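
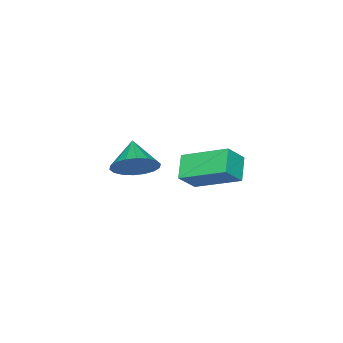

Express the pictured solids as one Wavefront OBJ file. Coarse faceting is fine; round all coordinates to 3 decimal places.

v -0.88 2.556 2.728
v -1.285 4.36 3.588
v -0.073 3.03 2.113
v -0.478 4.835 2.973
v -0.162 2.345 3.507
v -0.567 4.15 4.367
v 0.645 2.82 2.892
v 0.24 4.624 3.752
v -1.137 -0.576 1.153
v -0.772 -0.19 1.989
v -1.983 -1.364 1.887
v -1.107 0.081 1.894
v -1.447 0.221 1.652
v -1.726 0.204 1.311
v -1.888 0.032 0.939
v -1.902 -0.26 0.61
v -1.763 -0.615 0.388
v -1.501 -0.961 0.318
v -1.167 -1.232 0.413
v -0.826 -1.372 0.655
v -0.547 -1.355 0.995
v -0.385 -1.183 1.367
v -0.372 -0.891 1.697
v -0.51 -0.537 1.919
f 2 4 1
f 5 2 1
f 1 4 3
f 3 5 1
f 2 8 4
f 6 2 5
f 6 8 2
f 4 8 3
f 7 5 3
f 3 8 7
f 7 6 5
f 8 6 7
f 10 9 12
f 10 12 11
f 12 9 13
f 12 13 11
f 13 9 14
f 13 14 11
f 14 9 15
f 14 15 11
f 15 9 16
f 15 16 11
f 16 9 17
f 16 17 11
f 17 9 18
f 17 18 11
f 18 9 19
f 18 19 11
f 19 9 20
f 19 20 11
f 20 9 21
f 20 21 11
f 21 9 22
f 21 22 11
f 22 9 23
f 22 23 11
f 23 9 24
f 23 24 11
f 24 9 10
f 24 10 11



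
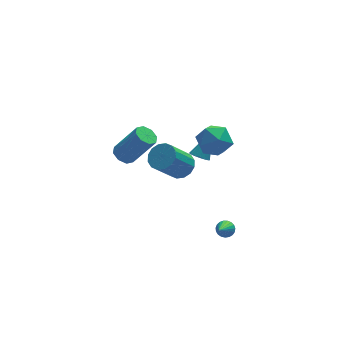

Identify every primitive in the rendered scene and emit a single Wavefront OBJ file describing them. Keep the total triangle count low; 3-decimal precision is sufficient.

v 0.904 0.886 0.811
v 1.819 0.609 1.32
v 0.041 -0.369 1.68
v 0.956 -0.646 2.189
v 0.48 0.302 2.408
v 1.013 1.077 1.872
v 0.847 -0.837 1.128
v 1.38 -0.062 0.592
v 1.784 -0.456 1.516
v 1.557 0.248 2.307
v 0.303 -0.008 0.693
v 0.076 0.696 1.484
v -3.754 0.606 1.001
v -3.349 1.123 0.869
v -2.241 0.692 2.588
v -2.646 0.174 2.719
v -3.75 1.256 1.161
v -2.642 0.825 2.88
v -4.153 1.008 1.358
v -3.045 0.577 3.077
v -4.322 0.524 1.346
v -3.214 0.093 3.065
v -4.159 0.088 1.132
v -3.051 -0.343 2.851
v -3.758 -0.045 0.84
v -2.65 -0.476 2.559
v -3.355 0.203 0.643
v -2.247 -0.228 2.362
v -3.186 0.687 0.655
v -2.078 0.256 2.374
v 0.637 -3.074 -2.91
v 1.085 -3.093 -2.667
v -0.077 -4.266 -1.69
v 0.987 -2.933 -2.568
v 0.829 -2.797 -2.528
v 0.638 -2.709 -2.554
v 0.447 -2.685 -2.642
v 0.288 -2.727 -2.776
v 0.19 -2.83 -2.934
v 0.169 -2.974 -3.087
v 0.229 -3.136 -3.21
v 0.36 -3.288 -3.281
v 0.539 -3.402 -3.288
v 0.734 -3.459 -3.23
v 0.913 -3.45 -3.116
v 1.044 -3.376 -2.967
v 1.105 -3.249 -2.808
v 1.133 3.614 -2.998
v 1.562 3.805 -3.388
v 2.067 4.366 -1.602
v 1.372 4.026 -3.379
v 1.127 4.153 -3.284
v 0.883 4.157 -3.123
v 0.697 4.036 -2.933
v 0.61 3.819 -2.758
v 0.644 3.554 -2.638
v 0.789 3.304 -2.601
v 1.013 3.125 -2.654
v 1.265 3.057 -2.786
v 1.486 3.118 -2.967
v 1.626 3.292 -3.155
v 1.654 3.54 -3.306
v -0.385 1.888 -1.858
v -0.009 2.478 -1.358
v -1.179 1.921 0.178
v -1.555 1.332 -0.322
v -0.354 2.689 -1.544
v -1.524 2.132 -0.008
v -0.707 2.685 -1.815
v -1.878 2.128 -0.279
v -0.974 2.467 -2.097
v -2.145 1.91 -0.561
v -1.083 2.095 -2.315
v -2.254 1.538 -0.779
v -1.005 1.667 -2.411
v -2.176 1.11 -0.875
v -0.761 1.299 -2.358
v -1.931 0.742 -0.822
v -0.416 1.088 -2.172
v -1.586 0.531 -0.636
v -0.062 1.092 -1.901
v -1.233 0.535 -0.365
v 0.205 1.31 -1.619
v -0.966 0.753 -0.083
v 0.314 1.682 -1.401
v -0.857 1.125 0.135
v 0.236 2.11 -1.305
v -0.935 1.553 0.231
f 1 12 6
f 1 6 2
f 1 2 8
f 1 8 11
f 1 11 12
f 2 6 10
f 6 12 5
f 12 11 3
f 11 8 7
f 8 2 9
f 4 10 5
f 4 5 3
f 4 3 7
f 4 7 9
f 4 9 10
f 5 10 6
f 3 5 12
f 7 3 11
f 9 7 8
f 10 9 2
f 14 13 17
f 14 17 15
f 15 17 18
f 15 18 16
f 17 13 19
f 17 19 18
f 18 19 20
f 18 20 16
f 19 13 21
f 19 21 20
f 20 21 22
f 20 22 16
f 21 13 23
f 21 23 22
f 22 23 24
f 22 24 16
f 23 13 25
f 23 25 24
f 24 25 26
f 24 26 16
f 25 13 27
f 25 27 26
f 26 27 28
f 26 28 16
f 27 13 29
f 27 29 28
f 28 29 30
f 28 30 16
f 29 13 14
f 29 14 30
f 30 14 15
f 30 15 16
f 32 31 34
f 32 34 33
f 34 31 35
f 34 35 33
f 35 31 36
f 35 36 33
f 36 31 37
f 36 37 33
f 37 31 38
f 37 38 33
f 38 31 39
f 38 39 33
f 39 31 40
f 39 40 33
f 40 31 41
f 40 41 33
f 41 31 42
f 41 42 33
f 42 31 43
f 42 43 33
f 43 31 44
f 43 44 33
f 44 31 45
f 44 45 33
f 45 31 46
f 45 46 33
f 46 31 47
f 46 47 33
f 47 31 32
f 47 32 33
f 49 48 51
f 49 51 50
f 51 48 52
f 51 52 50
f 52 48 53
f 52 53 50
f 53 48 54
f 53 54 50
f 54 48 55
f 54 55 50
f 55 48 56
f 55 56 50
f 56 48 57
f 56 57 50
f 57 48 58
f 57 58 50
f 58 48 59
f 58 59 50
f 59 48 60
f 59 60 50
f 60 48 61
f 60 61 50
f 61 48 62
f 61 62 50
f 62 48 49
f 62 49 50
f 64 63 67
f 64 67 65
f 65 67 68
f 65 68 66
f 67 63 69
f 67 69 68
f 68 69 70
f 68 70 66
f 69 63 71
f 69 71 70
f 70 71 72
f 70 72 66
f 71 63 73
f 71 73 72
f 72 73 74
f 72 74 66
f 73 63 75
f 73 75 74
f 74 75 76
f 74 76 66
f 75 63 77
f 75 77 76
f 76 77 78
f 76 78 66
f 77 63 79
f 77 79 78
f 78 79 80
f 78 80 66
f 79 63 81
f 79 81 80
f 80 81 82
f 80 82 66
f 81 63 83
f 81 83 82
f 82 83 84
f 82 84 66
f 83 63 85
f 83 85 84
f 84 85 86
f 84 86 66
f 85 63 87
f 85 87 86
f 86 87 88
f 86 88 66
f 87 63 64
f 87 64 88
f 88 64 65
f 88 65 66



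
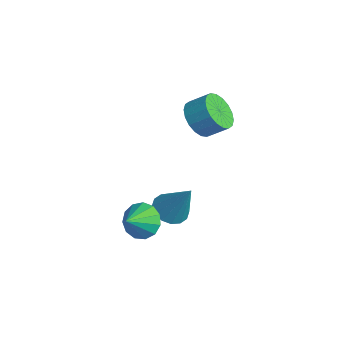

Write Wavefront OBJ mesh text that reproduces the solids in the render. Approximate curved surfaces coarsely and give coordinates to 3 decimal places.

v 2.111 0.671 -3.248
v 2.854 0.361 -3.579
v 3.129 1.169 -1.432
v 2.848 0.796 -3.694
v 2.644 1.198 -3.691
v 2.298 1.459 -3.568
v 1.902 1.508 -3.36
v 1.562 1.334 -3.122
v 1.369 0.982 -2.917
v 1.375 0.547 -2.802
v 1.579 0.145 -2.806
v 1.925 -0.116 -2.928
v 2.321 -0.166 -3.136
v 2.661 0.009 -3.374
v 3.388 -1.212 -2.404
v 3.812 -0.568 -1.884
v 3.912 -2.128 -1.696
v 3.348 -0.659 -1.658
v 2.897 -0.925 -1.668
v 2.602 -1.282 -1.912
v 2.556 -1.618 -2.313
v 2.775 -1.824 -2.742
v 3.188 -1.837 -3.063
v 3.665 -1.651 -3.176
v 4.054 -1.326 -3.043
v 4.231 -0.965 -2.707
v 4.141 -0.682 -2.275
v 1.68 2.13 1.871
v 2.397 2.215 1.208
v 2.937 2.955 1.886
v 2.22 2.87 2.549
v 2.117 2.528 1.089
v 2.657 3.268 1.768
v 1.751 2.763 1.125
v 2.291 3.502 1.804
v 1.371 2.872 1.309
v 1.911 3.611 1.988
v 1.052 2.834 1.604
v 1.592 3.573 2.283
v 0.857 2.657 1.952
v 1.398 3.396 2.631
v 0.826 2.375 2.284
v 1.366 3.115 2.963
v 0.963 2.045 2.534
v 1.503 2.785 3.212
v 1.243 1.732 2.652
v 1.783 2.472 3.331
v 1.609 1.498 2.616
v 2.149 2.237 3.295
v 1.989 1.389 2.432
v 2.529 2.128 3.111
v 2.308 1.427 2.137
v 2.848 2.166 2.816
v 2.502 1.604 1.789
v 3.043 2.343 2.468
v 2.534 1.885 1.457
v 3.074 2.625 2.136
f 2 1 4
f 2 4 3
f 4 1 5
f 4 5 3
f 5 1 6
f 5 6 3
f 6 1 7
f 6 7 3
f 7 1 8
f 7 8 3
f 8 1 9
f 8 9 3
f 9 1 10
f 9 10 3
f 10 1 11
f 10 11 3
f 11 1 12
f 11 12 3
f 12 1 13
f 12 13 3
f 13 1 14
f 13 14 3
f 14 1 2
f 14 2 3
f 16 15 18
f 16 18 17
f 18 15 19
f 18 19 17
f 19 15 20
f 19 20 17
f 20 15 21
f 20 21 17
f 21 15 22
f 21 22 17
f 22 15 23
f 22 23 17
f 23 15 24
f 23 24 17
f 24 15 25
f 24 25 17
f 25 15 26
f 25 26 17
f 26 15 27
f 26 27 17
f 27 15 16
f 27 16 17
f 29 28 32
f 29 32 30
f 30 32 33
f 30 33 31
f 32 28 34
f 32 34 33
f 33 34 35
f 33 35 31
f 34 28 36
f 34 36 35
f 35 36 37
f 35 37 31
f 36 28 38
f 36 38 37
f 37 38 39
f 37 39 31
f 38 28 40
f 38 40 39
f 39 40 41
f 39 41 31
f 40 28 42
f 40 42 41
f 41 42 43
f 41 43 31
f 42 28 44
f 42 44 43
f 43 44 45
f 43 45 31
f 44 28 46
f 44 46 45
f 45 46 47
f 45 47 31
f 46 28 48
f 46 48 47
f 47 48 49
f 47 49 31
f 48 28 50
f 48 50 49
f 49 50 51
f 49 51 31
f 50 28 52
f 50 52 51
f 51 52 53
f 51 53 31
f 52 28 54
f 52 54 53
f 53 54 55
f 53 55 31
f 54 28 56
f 54 56 55
f 55 56 57
f 55 57 31
f 56 28 29
f 56 29 57
f 57 29 30
f 57 30 31



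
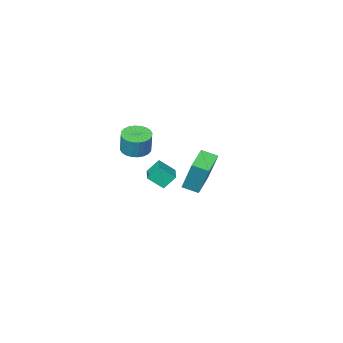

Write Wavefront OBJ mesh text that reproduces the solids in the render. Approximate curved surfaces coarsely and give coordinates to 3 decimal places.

v 2.006 -3.197 2.259
v 2.592 -2.675 2.057
v 2.74 -2.361 3.299
v 2.154 -2.883 3.501
v 2.336 -2.49 2.041
v 2.484 -2.176 3.283
v 2.03 -2.413 2.057
v 2.178 -2.098 3.3
v 1.72 -2.455 2.105
v 1.868 -2.141 3.347
v 1.454 -2.61 2.176
v 1.602 -2.296 3.418
v 1.272 -2.855 2.259
v 1.42 -2.54 3.502
v 1.202 -3.151 2.343
v 1.35 -2.837 3.585
v 1.254 -3.455 2.414
v 1.402 -3.14 3.656
v 1.42 -3.719 2.461
v 1.568 -3.405 3.703
v 1.676 -3.904 2.477
v 1.824 -3.59 3.719
v 1.982 -3.982 2.46
v 2.13 -3.667 3.703
v 2.292 -3.939 2.413
v 2.44 -3.625 3.655
v 2.558 -3.784 2.342
v 2.706 -3.47 3.584
v 2.74 -3.54 2.258
v 2.888 -3.225 3.501
v 2.81 -3.243 2.175
v 2.958 -2.929 3.417
v 2.758 -2.94 2.104
v 2.906 -2.625 3.346
v 0.85 -2.406 -0.132
v 0.278 -2.128 0.613
v 1.522 -1.385 0.003
v 0.95 -1.106 0.748
v 1.51 -2.934 0.572
v 0.938 -2.655 1.317
v 2.182 -1.912 0.707
v 1.61 -1.634 1.452
v 2.297 2.109 3.011
v 2.289 2.918 4.862
v 1.752 2.753 2.727
v 1.744 3.562 4.578
v 3.436 2.918 2.662
v 3.428 3.727 4.513
v 2.891 3.562 2.378
v 2.883 4.371 4.229
f 2 1 5
f 2 5 3
f 3 5 6
f 3 6 4
f 5 1 7
f 5 7 6
f 6 7 8
f 6 8 4
f 7 1 9
f 7 9 8
f 8 9 10
f 8 10 4
f 9 1 11
f 9 11 10
f 10 11 12
f 10 12 4
f 11 1 13
f 11 13 12
f 12 13 14
f 12 14 4
f 13 1 15
f 13 15 14
f 14 15 16
f 14 16 4
f 15 1 17
f 15 17 16
f 16 17 18
f 16 18 4
f 17 1 19
f 17 19 18
f 18 19 20
f 18 20 4
f 19 1 21
f 19 21 20
f 20 21 22
f 20 22 4
f 21 1 23
f 21 23 22
f 22 23 24
f 22 24 4
f 23 1 25
f 23 25 24
f 24 25 26
f 24 26 4
f 25 1 27
f 25 27 26
f 26 27 28
f 26 28 4
f 27 1 29
f 27 29 28
f 28 29 30
f 28 30 4
f 29 1 31
f 29 31 30
f 30 31 32
f 30 32 4
f 31 1 33
f 31 33 32
f 32 33 34
f 32 34 4
f 33 1 2
f 33 2 34
f 34 2 3
f 34 3 4
f 36 38 35
f 39 36 35
f 35 38 37
f 37 39 35
f 36 42 38
f 40 36 39
f 40 42 36
f 38 42 37
f 41 39 37
f 37 42 41
f 41 40 39
f 42 40 41
f 44 46 43
f 47 44 43
f 43 46 45
f 45 47 43
f 44 50 46
f 48 44 47
f 48 50 44
f 46 50 45
f 49 47 45
f 45 50 49
f 49 48 47
f 50 48 49



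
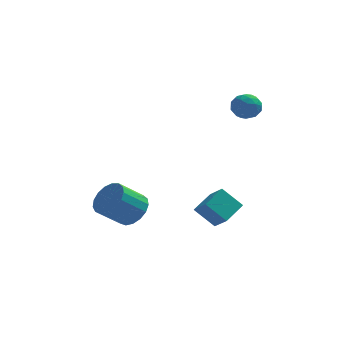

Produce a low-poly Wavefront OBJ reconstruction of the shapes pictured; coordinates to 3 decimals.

v -0.799 -0.821 -4.465
v -0.404 -0.369 -3.768
v -1.386 -1.007 -2.798
v -1.781 -1.459 -3.495
v -0.72 -0.094 -3.906
v -1.701 -0.732 -2.937
v -1.053 0.014 -4.173
v -2.035 -0.624 -3.203
v -1.328 -0.07 -4.506
v -2.31 -0.708 -3.537
v -1.482 -0.325 -4.83
v -2.464 -0.963 -3.861
v -1.48 -0.694 -5.07
v -2.462 -1.332 -4.101
v -1.322 -1.092 -5.172
v -2.303 -1.73 -4.202
v -1.043 -1.428 -5.111
v -2.025 -2.066 -4.142
v -0.709 -1.625 -4.903
v -1.691 -2.263 -3.933
v -0.396 -1.638 -4.594
v -1.378 -2.276 -3.624
v -0.175 -1.463 -4.255
v -1.156 -2.101 -3.286
v -0.097 -1.142 -3.965
v -1.078 -1.78 -2.995
v -0.18 -0.747 -3.789
v -1.161 -1.385 -2.819
v 3.612 2.878 0.986
v 4.32 2.822 0.756
v 3.38 1.778 0.544
v 4.088 1.722 0.314
v 3.931 1.715 1.044
v 4.074 2.395 1.317
v 3.626 2.205 -0.017
v 3.769 2.885 0.256
v 4.329 2.406 0.136
v 4.517 2.102 0.792
v 3.183 2.498 0.508
v 3.371 2.194 1.164
v 3.986 2.947 0.91
v 3.714 1.653 0.39
v 3.621 1.649 0.819
v 4.038 1.616 0.684
v 3.842 2.695 1.24
v 4.258 2.662 1.104
v 4.029 2.012 1.273
v 3.442 1.938 0.196
v 3.858 1.905 0.06
v 3.662 2.984 0.616
v 4.079 2.951 0.481
v 3.671 2.588 0.027
v 4.407 2.669 0.41
v 4.271 2.022 0.15
v 4 2.307 -0.044
v 4.084 2.706 0.117
v 4.518 2.49 0.796
v 4.382 1.844 0.536
v 4.29 1.84 0.965
v 4.374 2.239 1.125
v 4.523 2.246 0.431
v 3.318 2.756 0.764
v 3.182 2.11 0.504
v 3.326 2.361 0.175
v 3.41 2.76 0.335
v 3.429 2.578 1.15
v 3.293 1.931 0.89
v 3.616 1.894 1.183
v 3.7 2.293 1.344
v 3.177 2.354 0.869
v 2.88 -3.509 -3.992
v 2.006 -3.381 -3.135
v 3.489 -2.54 -3.515
v 2.616 -2.412 -2.659
v 3.404 -4.148 -3.361
v 2.531 -4.02 -2.505
v 4.014 -3.179 -2.885
v 3.14 -3.051 -2.028
f 2 1 5
f 2 5 3
f 3 5 6
f 3 6 4
f 5 1 7
f 5 7 6
f 6 7 8
f 6 8 4
f 7 1 9
f 7 9 8
f 8 9 10
f 8 10 4
f 9 1 11
f 9 11 10
f 10 11 12
f 10 12 4
f 11 1 13
f 11 13 12
f 12 13 14
f 12 14 4
f 13 1 15
f 13 15 14
f 14 15 16
f 14 16 4
f 15 1 17
f 15 17 16
f 16 17 18
f 16 18 4
f 17 1 19
f 17 19 18
f 18 19 20
f 18 20 4
f 19 1 21
f 19 21 20
f 20 21 22
f 20 22 4
f 21 1 23
f 21 23 22
f 22 23 24
f 22 24 4
f 23 1 25
f 23 25 24
f 24 25 26
f 24 26 4
f 25 1 27
f 25 27 26
f 26 27 28
f 26 28 4
f 27 1 2
f 27 2 28
f 28 2 3
f 28 3 4
f 29 66 45
f 66 40 69
f 45 69 34
f 66 69 45
f 29 45 41
f 45 34 46
f 41 46 30
f 45 46 41
f 29 41 50
f 41 30 51
f 50 51 36
f 41 51 50
f 29 50 62
f 50 36 65
f 62 65 39
f 50 65 62
f 29 62 66
f 62 39 70
f 66 70 40
f 62 70 66
f 30 46 57
f 46 34 60
f 57 60 38
f 46 60 57
f 34 69 47
f 69 40 68
f 47 68 33
f 69 68 47
f 40 70 67
f 70 39 63
f 67 63 31
f 70 63 67
f 39 65 64
f 65 36 52
f 64 52 35
f 65 52 64
f 36 51 56
f 51 30 53
f 56 53 37
f 51 53 56
f 32 58 44
f 58 38 59
f 44 59 33
f 58 59 44
f 32 44 42
f 44 33 43
f 42 43 31
f 44 43 42
f 32 42 49
f 42 31 48
f 49 48 35
f 42 48 49
f 32 49 54
f 49 35 55
f 54 55 37
f 49 55 54
f 32 54 58
f 54 37 61
f 58 61 38
f 54 61 58
f 33 59 47
f 59 38 60
f 47 60 34
f 59 60 47
f 31 43 67
f 43 33 68
f 67 68 40
f 43 68 67
f 35 48 64
f 48 31 63
f 64 63 39
f 48 63 64
f 37 55 56
f 55 35 52
f 56 52 36
f 55 52 56
f 38 61 57
f 61 37 53
f 57 53 30
f 61 53 57
f 72 74 71
f 75 72 71
f 71 74 73
f 73 75 71
f 72 78 74
f 76 72 75
f 76 78 72
f 74 78 73
f 77 75 73
f 73 78 77
f 77 76 75
f 78 76 77



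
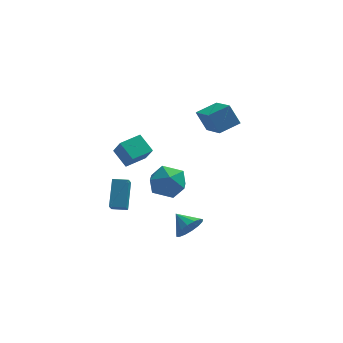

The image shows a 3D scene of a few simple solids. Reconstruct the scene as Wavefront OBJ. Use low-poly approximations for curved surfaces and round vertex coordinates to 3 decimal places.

v -2.807 1.325 1.28
v -2.451 0.617 2.373
v -1.673 2.084 1.401
v -1.316 1.376 2.494
v -2.164 0.484 0.526
v -1.807 -0.224 1.619
v -1.029 1.243 0.647
v -0.673 0.535 1.74
v -3.031 -0.789 -2.032
v -3.178 -1.633 -1.192
v -2.798 0.492 -0.704
v -2.945 -0.352 0.136
v -2.135 -0.948 -2.036
v -2.282 -1.792 -1.196
v -1.902 0.333 -0.708
v -2.049 -0.511 0.132
v 1.064 -3.335 -1.892
v 1.614 -3.369 -1.168
v 0.376 -2.485 -1.328
v 1.799 -3.036 -1.445
v 1.786 -2.783 -1.842
v 1.58 -2.678 -2.252
v 1.236 -2.748 -2.566
v 0.846 -2.976 -2.699
v 0.514 -3.3 -2.616
v 0.33 -3.633 -2.339
v 0.342 -3.887 -1.942
v 0.548 -3.992 -1.531
v 0.892 -3.921 -1.218
v 1.283 -3.693 -1.085
v -0.915 -2.298 1.734
v -0.16 -2.335 0.845
v -0.02 -3.745 2.555
v 0.735 -3.782 1.666
v 0.75 -2.881 2.407
v 0.197 -1.987 1.9
v -0.377 -4.093 1.5
v -0.93 -3.199 0.993
v 0.172 -3.445 0.7
v 0.87 -2.695 1.261
v -1.05 -3.385 2.139
v -0.352 -2.635 2.7
v 2.563 2.742 2.984
v 3.789 3.318 3.375
v 2.004 4.549 2.073
v 3.23 5.126 2.464
v 3.15 2.314 1.776
v 4.376 2.891 2.167
v 2.591 4.122 0.865
v 3.817 4.698 1.256
f 2 4 1
f 5 2 1
f 1 4 3
f 3 5 1
f 2 8 4
f 6 2 5
f 6 8 2
f 4 8 3
f 7 5 3
f 3 8 7
f 7 6 5
f 8 6 7
f 10 12 9
f 13 10 9
f 9 12 11
f 11 13 9
f 10 16 12
f 14 10 13
f 14 16 10
f 12 16 11
f 15 13 11
f 11 16 15
f 15 14 13
f 16 14 15
f 18 17 20
f 18 20 19
f 20 17 21
f 20 21 19
f 21 17 22
f 21 22 19
f 22 17 23
f 22 23 19
f 23 17 24
f 23 24 19
f 24 17 25
f 24 25 19
f 25 17 26
f 25 26 19
f 26 17 27
f 26 27 19
f 27 17 28
f 27 28 19
f 28 17 29
f 28 29 19
f 29 17 30
f 29 30 19
f 30 17 18
f 30 18 19
f 31 42 36
f 31 36 32
f 31 32 38
f 31 38 41
f 31 41 42
f 32 36 40
f 36 42 35
f 42 41 33
f 41 38 37
f 38 32 39
f 34 40 35
f 34 35 33
f 34 33 37
f 34 37 39
f 34 39 40
f 35 40 36
f 33 35 42
f 37 33 41
f 39 37 38
f 40 39 32
f 44 46 43
f 47 44 43
f 43 46 45
f 45 47 43
f 44 50 46
f 48 44 47
f 48 50 44
f 46 50 45
f 49 47 45
f 45 50 49
f 49 48 47
f 50 48 49



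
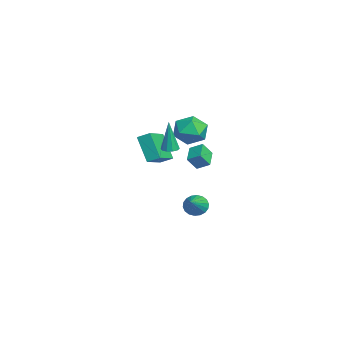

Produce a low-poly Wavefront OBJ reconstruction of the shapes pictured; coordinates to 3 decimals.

v 3.123 -0.761 2.896
v 3.656 -0.671 2.911
v 3.077 -0.839 5.004
v 3.501 -0.375 2.919
v 3.202 -0.227 2.918
v 2.873 -0.282 2.908
v 2.64 -0.521 2.894
v 2.591 -0.85 2.881
v 2.746 -1.146 2.873
v 3.045 -1.295 2.874
v 3.374 -1.239 2.884
v 3.607 -1.001 2.898
v -1.882 1.223 -4.246
v -1.456 1.102 -4.925
v -0.278 0.737 -3.154
v -1.398 1.451 -4.855
v -1.435 1.754 -4.664
v -1.561 1.953 -4.391
v -1.751 2.007 -4.089
v -1.966 1.906 -3.818
v -2.164 1.669 -3.632
v -2.307 1.345 -3.568
v -2.365 0.996 -3.637
v -2.328 0.692 -3.828
v -2.202 0.494 -4.101
v -2.013 0.44 -4.403
v -1.797 0.541 -4.674
v -1.599 0.777 -4.86
v -2.688 1.127 3.01
v -1.9 1.921 2.579
v -2.16 -0.141 1.641
v -1.372 0.653 1.21
v -1.185 0.143 2.279
v -1.512 0.927 3.125
v -2.548 0.853 1.095
v -2.875 1.637 1.941
v -1.814 1.752 1.395
v -0.971 1.313 2.127
v -3.089 0.467 2.093
v -2.246 0.028 2.825
v -3.455 -1.423 0.914
v -1.947 -2.333 1.677
v -3.21 -0.665 1.333
v -1.701 -1.575 2.096
v -2.339 -0.905 -0.676
v -0.83 -1.815 0.087
v -2.093 -0.147 -0.257
v -0.585 -1.057 0.506
v 2.1 1.015 1.695
v 2.277 0.433 2.526
v 2.425 1.742 2.135
v 2.602 1.16 2.966
v 3.238 0.76 1.274
v 3.415 0.178 2.105
v 3.563 1.487 1.714
v 3.74 0.905 2.545
f 2 1 4
f 2 4 3
f 4 1 5
f 4 5 3
f 5 1 6
f 5 6 3
f 6 1 7
f 6 7 3
f 7 1 8
f 7 8 3
f 8 1 9
f 8 9 3
f 9 1 10
f 9 10 3
f 10 1 11
f 10 11 3
f 11 1 12
f 11 12 3
f 12 1 2
f 12 2 3
f 14 13 16
f 14 16 15
f 16 13 17
f 16 17 15
f 17 13 18
f 17 18 15
f 18 13 19
f 18 19 15
f 19 13 20
f 19 20 15
f 20 13 21
f 20 21 15
f 21 13 22
f 21 22 15
f 22 13 23
f 22 23 15
f 23 13 24
f 23 24 15
f 24 13 25
f 24 25 15
f 25 13 26
f 25 26 15
f 26 13 27
f 26 27 15
f 27 13 28
f 27 28 15
f 28 13 14
f 28 14 15
f 29 40 34
f 29 34 30
f 29 30 36
f 29 36 39
f 29 39 40
f 30 34 38
f 34 40 33
f 40 39 31
f 39 36 35
f 36 30 37
f 32 38 33
f 32 33 31
f 32 31 35
f 32 35 37
f 32 37 38
f 33 38 34
f 31 33 40
f 35 31 39
f 37 35 36
f 38 37 30
f 42 44 41
f 45 42 41
f 41 44 43
f 43 45 41
f 42 48 44
f 46 42 45
f 46 48 42
f 44 48 43
f 47 45 43
f 43 48 47
f 47 46 45
f 48 46 47
f 50 52 49
f 53 50 49
f 49 52 51
f 51 53 49
f 50 56 52
f 54 50 53
f 54 56 50
f 52 56 51
f 55 53 51
f 51 56 55
f 55 54 53
f 56 54 55



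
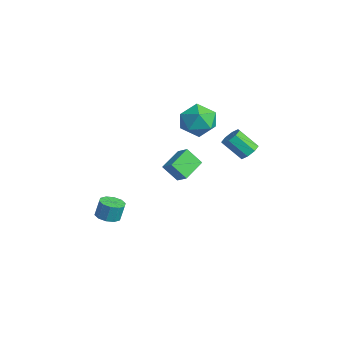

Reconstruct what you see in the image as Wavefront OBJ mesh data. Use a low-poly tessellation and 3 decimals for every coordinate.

v -2.961 -2.333 -4.116
v -2.205 -2.261 -4.151
v -2.183 -1.974 -3.079
v -2.939 -2.047 -3.044
v -2.396 -1.845 -4.258
v -2.374 -1.558 -3.186
v -2.803 -1.616 -4.311
v -2.781 -1.329 -3.239
v -3.27 -1.661 -4.289
v -3.248 -1.374 -3.217
v -3.619 -1.963 -4.202
v -3.597 -1.676 -3.13
v -3.717 -2.406 -4.081
v -3.695 -2.119 -3.009
v -3.526 -2.822 -3.974
v -3.504 -2.535 -2.902
v -3.119 -3.051 -3.921
v -3.097 -2.764 -2.849
v -2.652 -3.006 -3.943
v -2.63 -2.719 -2.871
v -2.303 -2.704 -4.03
v -2.281 -2.417 -2.958
v 1.189 4.25 1.752
v 1.755 3.878 1.815
v 1.097 3.059 2.872
v 0.531 3.43 2.808
v 1.75 4.291 2.133
v 1.093 3.471 3.189
v 1.417 4.679 2.227
v 0.76 3.86 3.283
v 0.95 4.816 2.043
v 0.293 3.997 3.099
v 0.623 4.621 1.688
v -0.035 3.802 2.745
v 0.627 4.209 1.371
v -0.03 3.389 2.427
v 0.96 3.82 1.277
v 0.303 3.001 2.333
v 1.427 3.683 1.461
v 0.77 2.864 2.517
v 0.48 1.253 1.112
v 0.008 0.593 2.05
v 1.185 1.463 1.614
v 0.713 0.803 2.552
v 1.207 0.017 0.608
v 0.735 -0.643 1.546
v 1.912 0.227 1.11
v 1.44 -0.433 2.048
v -1.389 2.937 3.891
v -0.292 2.94 4.348
v -1.068 1.2 3.132
v 0.029 1.203 3.589
v -0.914 1.121 4.307
v -1.113 2.195 4.777
v -0.247 1.945 2.703
v -0.446 3.019 3.173
v 0.413 2.327 3.614
v 0.001 1.818 4.606
v -1.361 2.322 2.874
v -1.773 1.813 3.866
f 2 1 5
f 2 5 3
f 3 5 6
f 3 6 4
f 5 1 7
f 5 7 6
f 6 7 8
f 6 8 4
f 7 1 9
f 7 9 8
f 8 9 10
f 8 10 4
f 9 1 11
f 9 11 10
f 10 11 12
f 10 12 4
f 11 1 13
f 11 13 12
f 12 13 14
f 12 14 4
f 13 1 15
f 13 15 14
f 14 15 16
f 14 16 4
f 15 1 17
f 15 17 16
f 16 17 18
f 16 18 4
f 17 1 19
f 17 19 18
f 18 19 20
f 18 20 4
f 19 1 21
f 19 21 20
f 20 21 22
f 20 22 4
f 21 1 2
f 21 2 22
f 22 2 3
f 22 3 4
f 24 23 27
f 24 27 25
f 25 27 28
f 25 28 26
f 27 23 29
f 27 29 28
f 28 29 30
f 28 30 26
f 29 23 31
f 29 31 30
f 30 31 32
f 30 32 26
f 31 23 33
f 31 33 32
f 32 33 34
f 32 34 26
f 33 23 35
f 33 35 34
f 34 35 36
f 34 36 26
f 35 23 37
f 35 37 36
f 36 37 38
f 36 38 26
f 37 23 39
f 37 39 38
f 38 39 40
f 38 40 26
f 39 23 24
f 39 24 40
f 40 24 25
f 40 25 26
f 42 44 41
f 45 42 41
f 41 44 43
f 43 45 41
f 42 48 44
f 46 42 45
f 46 48 42
f 44 48 43
f 47 45 43
f 43 48 47
f 47 46 45
f 48 46 47
f 49 60 54
f 49 54 50
f 49 50 56
f 49 56 59
f 49 59 60
f 50 54 58
f 54 60 53
f 60 59 51
f 59 56 55
f 56 50 57
f 52 58 53
f 52 53 51
f 52 51 55
f 52 55 57
f 52 57 58
f 53 58 54
f 51 53 60
f 55 51 59
f 57 55 56
f 58 57 50



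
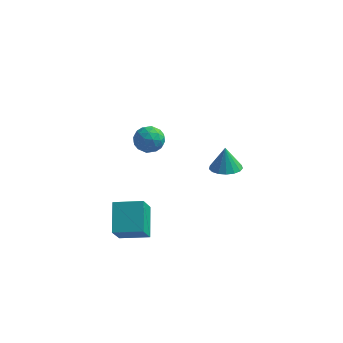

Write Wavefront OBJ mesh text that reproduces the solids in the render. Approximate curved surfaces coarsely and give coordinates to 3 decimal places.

v 0.472 -0.74 1.731
v 1.133 -0.432 1.526
v 1.067 -1.548 2.434
v 1.728 -1.24 2.229
v 1.25 -0.853 2.671
v 0.883 -0.353 2.237
v 1.317 -1.627 1.723
v 0.95 -1.127 1.289
v 1.655 -0.98 1.522
v 1.614 -0.502 2.107
v 0.586 -1.478 1.853
v 0.545 -1 2.438
v 0.751 -0.515 1.567
v 1.449 -1.465 2.393
v 1.169 -1.238 2.653
v 1.557 -1.057 2.532
v 0.604 -0.469 1.985
v 0.992 -0.288 1.864
v 1.061 -0.535 2.537
v 1.208 -1.692 2.096
v 1.596 -1.511 1.975
v 0.643 -0.923 1.428
v 1.031 -0.742 1.307
v 1.139 -1.445 1.423
v 1.446 -0.656 1.444
v 1.795 -1.131 1.857
v 1.554 -1.358 1.56
v 1.338 -1.065 1.305
v 1.421 -0.375 1.788
v 1.771 -0.85 2.201
v 1.49 -0.623 2.461
v 1.274 -0.329 2.205
v 1.728 -0.697 1.785
v 0.429 -1.13 1.759
v 0.779 -1.605 2.172
v 0.926 -1.651 1.755
v 0.71 -1.357 1.499
v 0.405 -0.849 2.103
v 0.754 -1.324 2.516
v 0.862 -0.915 2.655
v 0.646 -0.622 2.4
v 0.472 -1.283 2.175
v 3.326 3.308 -2.634
v 4.083 3.109 -2.534
v 3.214 3.512 -1.386
v 4.095 3.482 -2.594
v 3.93 3.815 -2.664
v 3.627 4.032 -2.726
v 3.255 4.083 -2.768
v 2.899 3.957 -2.779
v 2.64 3.681 -2.756
v 2.539 3.321 -2.706
v 2.618 2.957 -2.64
v 2.859 2.674 -2.572
v 3.206 2.535 -2.518
v 3.582 2.574 -2.491
v 3.898 2.781 -2.497
v -0.202 -2.374 -3.755
v -0.641 -1.107 -2.742
v -0.22 -1.436 -4.937
v -0.659 -0.169 -3.925
v 1.179 -2.071 -3.535
v 0.74 -0.804 -2.523
v 1.161 -1.133 -4.718
v 0.722 0.134 -3.705
f 1 38 17
f 38 12 41
f 17 41 6
f 38 41 17
f 1 17 13
f 17 6 18
f 13 18 2
f 17 18 13
f 1 13 22
f 13 2 23
f 22 23 8
f 13 23 22
f 1 22 34
f 22 8 37
f 34 37 11
f 22 37 34
f 1 34 38
f 34 11 42
f 38 42 12
f 34 42 38
f 2 18 29
f 18 6 32
f 29 32 10
f 18 32 29
f 6 41 19
f 41 12 40
f 19 40 5
f 41 40 19
f 12 42 39
f 42 11 35
f 39 35 3
f 42 35 39
f 11 37 36
f 37 8 24
f 36 24 7
f 37 24 36
f 8 23 28
f 23 2 25
f 28 25 9
f 23 25 28
f 4 30 16
f 30 10 31
f 16 31 5
f 30 31 16
f 4 16 14
f 16 5 15
f 14 15 3
f 16 15 14
f 4 14 21
f 14 3 20
f 21 20 7
f 14 20 21
f 4 21 26
f 21 7 27
f 26 27 9
f 21 27 26
f 4 26 30
f 26 9 33
f 30 33 10
f 26 33 30
f 5 31 19
f 31 10 32
f 19 32 6
f 31 32 19
f 3 15 39
f 15 5 40
f 39 40 12
f 15 40 39
f 7 20 36
f 20 3 35
f 36 35 11
f 20 35 36
f 9 27 28
f 27 7 24
f 28 24 8
f 27 24 28
f 10 33 29
f 33 9 25
f 29 25 2
f 33 25 29
f 44 43 46
f 44 46 45
f 46 43 47
f 46 47 45
f 47 43 48
f 47 48 45
f 48 43 49
f 48 49 45
f 49 43 50
f 49 50 45
f 50 43 51
f 50 51 45
f 51 43 52
f 51 52 45
f 52 43 53
f 52 53 45
f 53 43 54
f 53 54 45
f 54 43 55
f 54 55 45
f 55 43 56
f 55 56 45
f 56 43 57
f 56 57 45
f 57 43 44
f 57 44 45
f 59 61 58
f 62 59 58
f 58 61 60
f 60 62 58
f 59 65 61
f 63 59 62
f 63 65 59
f 61 65 60
f 64 62 60
f 60 65 64
f 64 63 62
f 65 63 64



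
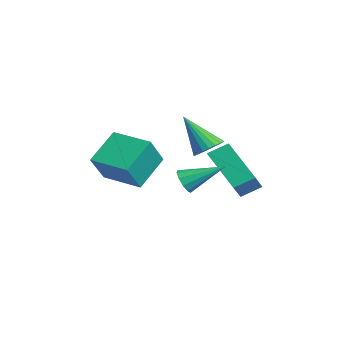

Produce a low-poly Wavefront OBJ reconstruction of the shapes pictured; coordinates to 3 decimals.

v 1.509 1.454 -2.296
v -0.107 0.891 -1.011
v 1.591 2.298 -1.824
v -0.026 1.735 -0.54
v 2.426 0.865 -1.4
v 0.809 0.302 -0.116
v 2.507 1.709 -0.929
v 0.891 1.146 0.356
v -1.408 -2.319 -0.423
v -0.697 -3.021 0.826
v -0.038 -1.208 -0.577
v 0.672 -1.91 0.672
v -0.612 -3.45 -1.512
v 0.098 -4.152 -0.263
v 0.757 -2.339 -1.666
v 1.468 -3.041 -0.417
v 3.196 -1.318 -0.538
v 3.712 -1.334 -0.825
v 3.684 0.138 0.258
v 3.475 -1.144 -1.028
v 3.133 -1.021 -1.044
v 2.814 -1.011 -0.866
v 2.642 -1.119 -0.563
v 2.681 -1.303 -0.251
v 2.917 -1.493 -0.048
v 3.26 -1.616 -0.033
v 3.579 -1.625 -0.21
v 3.751 -1.518 -0.513
v -1.298 1.035 -0.679
v -0.736 0.596 -0.581
v -2.202 0.225 0.859
v -0.661 0.832 -0.413
v -0.696 1.103 -0.29
v -0.835 1.362 -0.235
v -1.054 1.565 -0.257
v -1.315 1.676 -0.352
v -1.574 1.677 -0.503
v -1.784 1.566 -0.685
v -1.911 1.364 -0.866
v -1.931 1.105 -1.015
v -1.843 0.834 -1.105
v -1.66 0.598 -1.122
v -1.414 0.437 -1.063
v -1.148 0.38 -0.937
v -0.909 0.436 -0.766
f 2 4 1
f 5 2 1
f 1 4 3
f 3 5 1
f 2 8 4
f 6 2 5
f 6 8 2
f 4 8 3
f 7 5 3
f 3 8 7
f 7 6 5
f 8 6 7
f 10 12 9
f 13 10 9
f 9 12 11
f 11 13 9
f 10 16 12
f 14 10 13
f 14 16 10
f 12 16 11
f 15 13 11
f 11 16 15
f 15 14 13
f 16 14 15
f 18 17 20
f 18 20 19
f 20 17 21
f 20 21 19
f 21 17 22
f 21 22 19
f 22 17 23
f 22 23 19
f 23 17 24
f 23 24 19
f 24 17 25
f 24 25 19
f 25 17 26
f 25 26 19
f 26 17 27
f 26 27 19
f 27 17 28
f 27 28 19
f 28 17 18
f 28 18 19
f 30 29 32
f 30 32 31
f 32 29 33
f 32 33 31
f 33 29 34
f 33 34 31
f 34 29 35
f 34 35 31
f 35 29 36
f 35 36 31
f 36 29 37
f 36 37 31
f 37 29 38
f 37 38 31
f 38 29 39
f 38 39 31
f 39 29 40
f 39 40 31
f 40 29 41
f 40 41 31
f 41 29 42
f 41 42 31
f 42 29 43
f 42 43 31
f 43 29 44
f 43 44 31
f 44 29 45
f 44 45 31
f 45 29 30
f 45 30 31



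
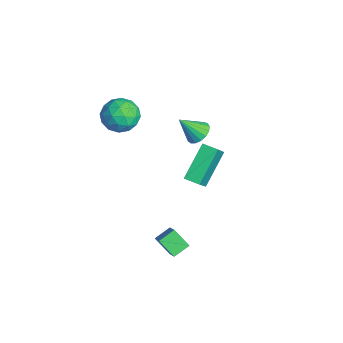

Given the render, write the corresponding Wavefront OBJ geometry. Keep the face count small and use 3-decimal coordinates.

v -2.129 2.052 -2.499
v -1.221 1.479 -1.285
v -3.228 3.276 -1.099
v -2.32 2.703 0.114
v -1.58 2.677 -2.614
v -0.672 2.104 -1.401
v -2.679 3.901 -1.215
v -1.771 3.328 -0.001
v 1.408 -0.639 -2.85
v 2.398 -0.687 -1.994
v 1.134 0.162 -2.489
v 2.124 0.113 -1.632
v 2.056 -0.093 -3.568
v 3.046 -0.142 -2.711
v 1.782 0.707 -3.206
v 2.772 0.659 -2.35
v -3.45 -0.149 2.562
v -2.538 -0.486 2.221
v -4.022 -1.714 2.579
v -3.11 -2.051 2.238
v -3.194 -1.671 3.192
v -2.841 -0.703 3.181
v -3.719 -1.497 1.619
v -3.366 -0.529 1.608
v -2.705 -1.319 1.638
v -2.38 -1.427 2.61
v -4.18 -0.773 2.19
v -3.855 -0.881 3.162
v -2.944 -0.18 2.39
v -3.616 -2.02 2.41
v -3.666 -1.797 2.971
v -3.13 -1.995 2.77
v -3.122 -0.308 2.954
v -2.586 -0.506 2.754
v -2.971 -1.203 3.324
v -3.974 -1.694 2.046
v -3.438 -1.892 1.846
v -3.43 -0.205 2.03
v -2.894 -0.403 1.829
v -3.589 -0.997 1.476
v -2.506 -0.867 1.846
v -2.842 -1.788 1.856
v -3.2 -1.462 1.493
v -2.992 -0.893 1.486
v -2.315 -0.931 2.418
v -2.651 -1.851 2.428
v -2.701 -1.628 2.989
v -2.493 -1.059 2.982
v -2.413 -1.42 2.075
v -3.909 -0.349 2.372
v -4.245 -1.269 2.382
v -4.067 -1.141 1.818
v -3.859 -0.572 1.811
v -3.718 -0.412 2.944
v -4.054 -1.333 2.954
v -3.568 -1.307 3.314
v -3.36 -0.738 3.307
v -4.147 -0.78 2.725
v -0.091 1.856 3.256
v 0.295 2.256 3.648
v -0.249 0.964 4.324
v -0.007 2.368 3.697
v -0.328 2.362 3.645
v -0.595 2.241 3.504
v -0.747 2.031 3.306
v -0.748 1.782 3.097
v -0.6 1.549 2.925
v -0.334 1.387 2.828
v -0.013 1.332 2.83
v 0.29 1.398 2.929
v 0.505 1.568 3.103
v 0.584 1.805 3.313
v 0.508 2.053 3.509
f 2 4 1
f 5 2 1
f 1 4 3
f 3 5 1
f 2 8 4
f 6 2 5
f 6 8 2
f 4 8 3
f 7 5 3
f 3 8 7
f 7 6 5
f 8 6 7
f 10 12 9
f 13 10 9
f 9 12 11
f 11 13 9
f 10 16 12
f 14 10 13
f 14 16 10
f 12 16 11
f 15 13 11
f 11 16 15
f 15 14 13
f 16 14 15
f 17 54 33
f 54 28 57
f 33 57 22
f 54 57 33
f 17 33 29
f 33 22 34
f 29 34 18
f 33 34 29
f 17 29 38
f 29 18 39
f 38 39 24
f 29 39 38
f 17 38 50
f 38 24 53
f 50 53 27
f 38 53 50
f 17 50 54
f 50 27 58
f 54 58 28
f 50 58 54
f 18 34 45
f 34 22 48
f 45 48 26
f 34 48 45
f 22 57 35
f 57 28 56
f 35 56 21
f 57 56 35
f 28 58 55
f 58 27 51
f 55 51 19
f 58 51 55
f 27 53 52
f 53 24 40
f 52 40 23
f 53 40 52
f 24 39 44
f 39 18 41
f 44 41 25
f 39 41 44
f 20 46 32
f 46 26 47
f 32 47 21
f 46 47 32
f 20 32 30
f 32 21 31
f 30 31 19
f 32 31 30
f 20 30 37
f 30 19 36
f 37 36 23
f 30 36 37
f 20 37 42
f 37 23 43
f 42 43 25
f 37 43 42
f 20 42 46
f 42 25 49
f 46 49 26
f 42 49 46
f 21 47 35
f 47 26 48
f 35 48 22
f 47 48 35
f 19 31 55
f 31 21 56
f 55 56 28
f 31 56 55
f 23 36 52
f 36 19 51
f 52 51 27
f 36 51 52
f 25 43 44
f 43 23 40
f 44 40 24
f 43 40 44
f 26 49 45
f 49 25 41
f 45 41 18
f 49 41 45
f 60 59 62
f 60 62 61
f 62 59 63
f 62 63 61
f 63 59 64
f 63 64 61
f 64 59 65
f 64 65 61
f 65 59 66
f 65 66 61
f 66 59 67
f 66 67 61
f 67 59 68
f 67 68 61
f 68 59 69
f 68 69 61
f 69 59 70
f 69 70 61
f 70 59 71
f 70 71 61
f 71 59 72
f 71 72 61
f 72 59 73
f 72 73 61
f 73 59 60
f 73 60 61



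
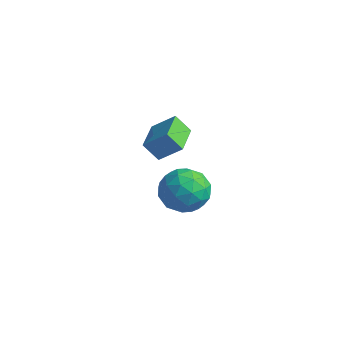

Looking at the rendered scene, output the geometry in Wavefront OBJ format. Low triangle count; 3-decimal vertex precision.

v 0.571 -0.778 2.872
v 0.095 -1.056 3.545
v -0.118 0.383 2.865
v -0.594 0.105 3.538
v 1.294 -0.345 3.562
v 0.818 -0.623 4.235
v 0.605 0.816 3.555
v 0.129 0.538 4.228
v -1.442 1.835 -0.782
v -0.767 2.583 -0.523
v -0.173 0.737 -0.917
v 0.502 1.485 -0.658
v -0.166 1.118 0.051
v -0.951 1.797 0.135
v 0.011 1.523 -1.575
v -0.774 2.202 -1.491
v 0.131 2.391 -1.012
v 0.022 2.141 -0.008
v -0.962 1.179 -1.432
v -1.071 0.929 -0.428
v -1.216 2.306 -0.641
v 0.276 1.014 -0.799
v -0.116 0.799 -0.383
v 0.28 1.239 -0.23
v -1.324 1.843 -0.254
v -0.927 2.283 -0.102
v -0.574 1.422 0.235
v -0.013 1.037 -1.338
v 0.384 1.477 -1.186
v -1.22 2.081 -1.21
v -0.824 2.521 -1.057
v -0.366 1.898 -1.675
v -0.292 2.632 -0.776
v 0.455 1.987 -0.855
v 0.166 2.009 -1.394
v -0.296 2.408 -1.345
v -0.356 2.485 -0.185
v 0.391 1.84 -0.265
v -0.002 1.624 0.152
v -0.464 2.023 0.201
v 0.172 2.372 -0.473
v -1.331 1.48 -1.175
v -0.584 0.835 -1.255
v -0.476 1.297 -1.641
v -0.938 1.696 -1.592
v -1.395 1.333 -0.585
v -0.648 0.688 -0.664
v -0.644 0.912 -0.095
v -1.106 1.311 -0.046
v -1.112 0.948 -0.967
f 2 4 1
f 5 2 1
f 1 4 3
f 3 5 1
f 2 8 4
f 6 2 5
f 6 8 2
f 4 8 3
f 7 5 3
f 3 8 7
f 7 6 5
f 8 6 7
f 9 46 25
f 46 20 49
f 25 49 14
f 46 49 25
f 9 25 21
f 25 14 26
f 21 26 10
f 25 26 21
f 9 21 30
f 21 10 31
f 30 31 16
f 21 31 30
f 9 30 42
f 30 16 45
f 42 45 19
f 30 45 42
f 9 42 46
f 42 19 50
f 46 50 20
f 42 50 46
f 10 26 37
f 26 14 40
f 37 40 18
f 26 40 37
f 14 49 27
f 49 20 48
f 27 48 13
f 49 48 27
f 20 50 47
f 50 19 43
f 47 43 11
f 50 43 47
f 19 45 44
f 45 16 32
f 44 32 15
f 45 32 44
f 16 31 36
f 31 10 33
f 36 33 17
f 31 33 36
f 12 38 24
f 38 18 39
f 24 39 13
f 38 39 24
f 12 24 22
f 24 13 23
f 22 23 11
f 24 23 22
f 12 22 29
f 22 11 28
f 29 28 15
f 22 28 29
f 12 29 34
f 29 15 35
f 34 35 17
f 29 35 34
f 12 34 38
f 34 17 41
f 38 41 18
f 34 41 38
f 13 39 27
f 39 18 40
f 27 40 14
f 39 40 27
f 11 23 47
f 23 13 48
f 47 48 20
f 23 48 47
f 15 28 44
f 28 11 43
f 44 43 19
f 28 43 44
f 17 35 36
f 35 15 32
f 36 32 16
f 35 32 36
f 18 41 37
f 41 17 33
f 37 33 10
f 41 33 37



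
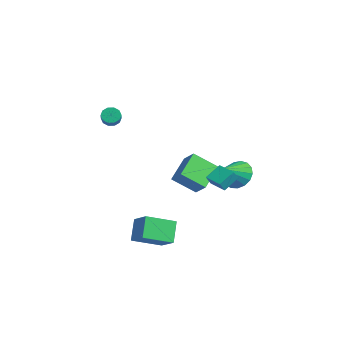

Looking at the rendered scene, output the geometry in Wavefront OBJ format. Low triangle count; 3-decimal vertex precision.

v 1.065 3.171 -1.421
v 1.73 2.822 -2.197
v 1.455 1.909 -0.519
v 2.03 3.124 -1.904
v 2.109 3.437 -1.5
v 1.949 3.689 -1.078
v 1.586 3.822 -0.735
v 1.104 3.807 -0.549
v 0.613 3.646 -0.562
v 0.226 3.376 -0.773
v 0.031 3.059 -1.131
v 0.072 2.768 -1.557
v 0.342 2.569 -1.951
v 0.776 2.509 -2.224
v 1.277 2.6 -2.313
v 3.18 -0.07 -0.068
v 3 0.904 0.626
v 2.934 0.365 -0.743
v 2.754 1.339 -0.049
v 4.266 0.261 -0.251
v 4.086 1.235 0.443
v 4.02 0.696 -0.926
v 3.84 1.67 -0.232
v -4.09 3.972 -3.457
v -4.799 2.636 -2.341
v -3.125 4.125 -2.662
v -3.834 2.789 -1.545
v -3.006 2.531 -4.495
v -3.715 1.195 -3.378
v -2.041 2.684 -3.699
v -2.75 1.348 -2.583
v -3.45 -2.924 2.723
v -3.222 -3.231 2.248
v -2.442 -3.602 2.861
v -2.67 -3.296 3.337
v -3.063 -2.889 2.253
v -2.283 -3.26 2.867
v -3.052 -2.56 2.438
v -2.272 -2.932 3.051
v -3.193 -2.371 2.732
v -2.413 -2.743 3.345
v -3.432 -2.393 3.022
v -2.652 -2.765 3.636
v -3.678 -2.618 3.199
v -2.898 -2.989 3.812
v -3.837 -2.96 3.193
v -3.057 -3.331 3.807
v -3.848 -3.288 3.009
v -3.068 -3.66 3.622
v -3.707 -3.477 2.715
v -2.927 -3.849 3.328
v -3.468 -3.455 2.424
v -2.688 -3.827 3.038
v 3.458 -4.983 -3.934
v 2.667 -4.39 -2.728
v 3.742 -3.194 -4.628
v 2.951 -2.6 -3.421
v 4.749 -4.88 -3.139
v 3.958 -4.286 -1.932
v 5.033 -3.09 -3.832
v 4.242 -2.497 -2.626
f 2 1 4
f 2 4 3
f 4 1 5
f 4 5 3
f 5 1 6
f 5 6 3
f 6 1 7
f 6 7 3
f 7 1 8
f 7 8 3
f 8 1 9
f 8 9 3
f 9 1 10
f 9 10 3
f 10 1 11
f 10 11 3
f 11 1 12
f 11 12 3
f 12 1 13
f 12 13 3
f 13 1 14
f 13 14 3
f 14 1 15
f 14 15 3
f 15 1 2
f 15 2 3
f 17 19 16
f 20 17 16
f 16 19 18
f 18 20 16
f 17 23 19
f 21 17 20
f 21 23 17
f 19 23 18
f 22 20 18
f 18 23 22
f 22 21 20
f 23 21 22
f 25 27 24
f 28 25 24
f 24 27 26
f 26 28 24
f 25 31 27
f 29 25 28
f 29 31 25
f 27 31 26
f 30 28 26
f 26 31 30
f 30 29 28
f 31 29 30
f 33 32 36
f 33 36 34
f 34 36 37
f 34 37 35
f 36 32 38
f 36 38 37
f 37 38 39
f 37 39 35
f 38 32 40
f 38 40 39
f 39 40 41
f 39 41 35
f 40 32 42
f 40 42 41
f 41 42 43
f 41 43 35
f 42 32 44
f 42 44 43
f 43 44 45
f 43 45 35
f 44 32 46
f 44 46 45
f 45 46 47
f 45 47 35
f 46 32 48
f 46 48 47
f 47 48 49
f 47 49 35
f 48 32 50
f 48 50 49
f 49 50 51
f 49 51 35
f 50 32 52
f 50 52 51
f 51 52 53
f 51 53 35
f 52 32 33
f 52 33 53
f 53 33 34
f 53 34 35
f 55 57 54
f 58 55 54
f 54 57 56
f 56 58 54
f 55 61 57
f 59 55 58
f 59 61 55
f 57 61 56
f 60 58 56
f 56 61 60
f 60 59 58
f 61 59 60



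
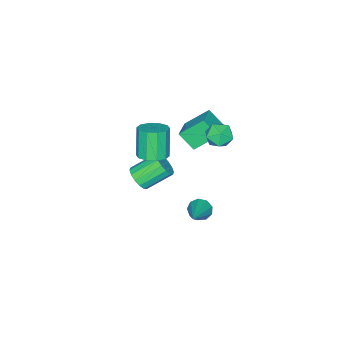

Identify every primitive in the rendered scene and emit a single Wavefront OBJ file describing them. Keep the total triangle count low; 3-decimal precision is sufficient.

v 1.615 3.01 -0.311
v 2.023 2.698 -0.693
v 3.185 3.79 0.731
v 1.937 3.093 -0.858
v 1.7 3.45 -0.768
v 1.423 3.601 -0.464
v 1.236 3.475 -0.089
v 1.226 3.132 0.182
v 1.399 2.731 0.223
v 1.672 2.461 0.013
v 1.919 2.448 -0.349
v -1.261 -2.232 -1.387
v -0.786 -1.594 -1.06
v -1.363 -2.011 0.593
v -1.839 -2.648 0.267
v -1.265 -1.397 -1.178
v -1.843 -1.814 0.476
v -1.743 -1.519 -1.375
v -2.321 -1.936 0.278
v -2.037 -1.913 -1.577
v -2.615 -2.33 0.076
v -2.035 -2.429 -1.707
v -2.612 -2.846 -0.053
v -1.737 -2.869 -1.713
v -2.314 -3.286 -0.06
v -1.257 -3.066 -1.596
v -1.835 -3.483 0.058
v -0.779 -2.944 -1.398
v -1.357 -3.361 0.255
v -0.485 -2.55 -1.196
v -1.063 -2.967 0.457
v -0.488 -2.034 -1.067
v -1.065 -2.451 0.587
v -1.001 3.01 3.346
v -0.551 2.604 3.884
v -1.229 1.896 2.696
v -0.779 1.49 3.234
v -1.493 1.801 3.455
v -1.352 2.489 3.857
v -0.428 2.011 2.723
v -0.287 2.699 3.125
v -0.197 1.987 3.498
v -0.856 1.857 3.951
v -0.924 2.643 2.629
v -1.583 2.513 3.082
v -1.168 -3.134 -3.85
v -0.571 -2.9 -3.406
v -1.655 -1.993 -2.426
v -2.252 -2.226 -2.87
v -0.6 -2.621 -3.696
v -1.684 -1.714 -2.716
v -0.782 -2.48 -4.028
v -1.866 -1.573 -3.048
v -1.067 -2.513 -4.312
v -2.151 -1.606 -3.332
v -1.379 -2.713 -4.472
v -2.463 -1.806 -3.492
v -1.634 -3.026 -4.466
v -2.719 -2.119 -3.486
v -1.765 -3.367 -4.294
v -2.849 -2.46 -3.314
v -1.736 -3.646 -4.004
v -2.82 -2.739 -3.024
v -1.554 -3.787 -3.672
v -2.638 -2.88 -2.692
v -1.269 -3.754 -3.388
v -2.353 -2.847 -2.408
v -0.957 -3.554 -3.228
v -2.041 -2.647 -2.248
v -0.701 -3.241 -3.234
v -1.786 -2.334 -2.254
v -3.877 0.354 0.708
v -3.757 -0.52 1.565
v -2.614 0.948 1.136
v -2.493 0.073 1.993
v -3.067 -0.593 -0.373
v -2.946 -1.468 0.484
v -1.803 0 0.055
v -1.683 -0.874 0.912
f 2 1 4
f 2 4 3
f 4 1 5
f 4 5 3
f 5 1 6
f 5 6 3
f 6 1 7
f 6 7 3
f 7 1 8
f 7 8 3
f 8 1 9
f 8 9 3
f 9 1 10
f 9 10 3
f 10 1 11
f 10 11 3
f 11 1 2
f 11 2 3
f 13 12 16
f 13 16 14
f 14 16 17
f 14 17 15
f 16 12 18
f 16 18 17
f 17 18 19
f 17 19 15
f 18 12 20
f 18 20 19
f 19 20 21
f 19 21 15
f 20 12 22
f 20 22 21
f 21 22 23
f 21 23 15
f 22 12 24
f 22 24 23
f 23 24 25
f 23 25 15
f 24 12 26
f 24 26 25
f 25 26 27
f 25 27 15
f 26 12 28
f 26 28 27
f 27 28 29
f 27 29 15
f 28 12 30
f 28 30 29
f 29 30 31
f 29 31 15
f 30 12 32
f 30 32 31
f 31 32 33
f 31 33 15
f 32 12 13
f 32 13 33
f 33 13 14
f 33 14 15
f 34 45 39
f 34 39 35
f 34 35 41
f 34 41 44
f 34 44 45
f 35 39 43
f 39 45 38
f 45 44 36
f 44 41 40
f 41 35 42
f 37 43 38
f 37 38 36
f 37 36 40
f 37 40 42
f 37 42 43
f 38 43 39
f 36 38 45
f 40 36 44
f 42 40 41
f 43 42 35
f 47 46 50
f 47 50 48
f 48 50 51
f 48 51 49
f 50 46 52
f 50 52 51
f 51 52 53
f 51 53 49
f 52 46 54
f 52 54 53
f 53 54 55
f 53 55 49
f 54 46 56
f 54 56 55
f 55 56 57
f 55 57 49
f 56 46 58
f 56 58 57
f 57 58 59
f 57 59 49
f 58 46 60
f 58 60 59
f 59 60 61
f 59 61 49
f 60 46 62
f 60 62 61
f 61 62 63
f 61 63 49
f 62 46 64
f 62 64 63
f 63 64 65
f 63 65 49
f 64 46 66
f 64 66 65
f 65 66 67
f 65 67 49
f 66 46 68
f 66 68 67
f 67 68 69
f 67 69 49
f 68 46 70
f 68 70 69
f 69 70 71
f 69 71 49
f 70 46 47
f 70 47 71
f 71 47 48
f 71 48 49
f 73 75 72
f 76 73 72
f 72 75 74
f 74 76 72
f 73 79 75
f 77 73 76
f 77 79 73
f 75 79 74
f 78 76 74
f 74 79 78
f 78 77 76
f 79 77 78



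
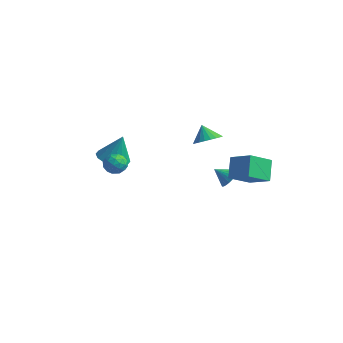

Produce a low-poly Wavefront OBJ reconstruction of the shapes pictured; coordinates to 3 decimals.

v -1.154 3.178 -1.545
v -0.412 3.132 -1.113
v -1.706 3.202 -0.595
v -0.449 3.464 -1.143
v -0.594 3.753 -1.235
v -0.824 3.953 -1.374
v -1.105 4.036 -1.539
v -1.392 3.988 -1.705
v -1.644 3.817 -1.847
v -1.82 3.548 -1.943
v -1.896 3.223 -1.978
v -1.858 2.891 -1.947
v -1.713 2.602 -1.855
v -1.483 2.402 -1.716
v -1.203 2.319 -1.551
v -0.915 2.367 -1.385
v -0.664 2.538 -1.244
v -0.487 2.807 -1.148
v 1.242 2.647 -3.39
v 1.521 2.97 -2.836
v 0.658 2.053 -2.75
v 1.304 3.129 -2.887
v 1.078 3.214 -3.014
v 0.877 3.212 -3.199
v 0.731 3.125 -3.413
v 0.664 2.964 -3.623
v 0.684 2.756 -3.798
v 0.789 2.53 -3.911
v 0.963 2.323 -3.944
v 1.18 2.164 -3.894
v 1.406 2.079 -3.766
v 1.607 2.081 -3.581
v 1.753 2.168 -3.367
v 1.82 2.329 -3.157
v 1.8 2.537 -2.982
v 1.695 2.763 -2.869
v -1.297 -2.551 -1.43
v -0.958 -2.808 -0.868
v -1.322 -3.592 -1.892
v -0.983 -3.849 -1.33
v -1.647 -3.623 -1.267
v -1.632 -2.979 -0.982
v -0.648 -3.421 -1.778
v -0.633 -2.777 -1.493
v -0.557 -3.345 -1.084
v -1.174 -3.471 -0.768
v -1.106 -2.929 -1.992
v -1.723 -3.055 -1.676
v -1.125 -2.588 -1.109
v -1.155 -3.812 -1.651
v -1.545 -3.679 -1.614
v -1.346 -3.831 -1.284
v -1.521 -2.689 -1.175
v -1.322 -2.84 -0.845
v -1.727 -3.319 -1.08
v -0.958 -3.56 -1.915
v -0.759 -3.711 -1.585
v -0.934 -2.569 -1.476
v -0.735 -2.721 -1.146
v -0.553 -3.081 -1.68
v -0.69 -3.055 -0.905
v -0.705 -3.667 -1.177
v -0.508 -3.415 -1.44
v -0.499 -3.037 -1.272
v -1.053 -3.128 -0.72
v -1.068 -3.741 -0.991
v -1.458 -3.608 -0.954
v -1.449 -3.229 -0.786
v -0.817 -3.444 -0.846
v -1.212 -2.659 -1.769
v -1.227 -3.272 -2.04
v -0.831 -3.171 -1.974
v -0.822 -2.792 -1.806
v -1.575 -2.733 -1.583
v -1.59 -3.345 -1.855
v -1.781 -3.363 -1.488
v -1.772 -2.985 -1.32
v -1.463 -2.956 -1.914
v -3.66 -1.387 -2.402
v -2.795 -1.077 -2.711
v -3.18 -1.073 -0.738
v -3.085 -0.667 -2.704
v -3.529 -0.45 -2.617
v -4.009 -0.484 -2.472
v -4.395 -0.76 -2.308
v -4.584 -1.204 -2.169
v -4.526 -1.697 -2.093
v -4.236 -2.107 -2.099
v -3.792 -2.324 -2.187
v -3.312 -2.29 -2.332
v -2.926 -2.014 -2.496
v -2.737 -1.57 -2.634
v 2.827 1.126 -2.299
v 2.257 1.763 -1.177
v 2.931 2.537 -3.046
v 2.361 3.174 -1.924
v 4.159 1.326 -1.736
v 3.589 1.963 -0.614
v 4.263 2.737 -2.483
v 3.693 3.374 -1.361
f 2 1 4
f 2 4 3
f 4 1 5
f 4 5 3
f 5 1 6
f 5 6 3
f 6 1 7
f 6 7 3
f 7 1 8
f 7 8 3
f 8 1 9
f 8 9 3
f 9 1 10
f 9 10 3
f 10 1 11
f 10 11 3
f 11 1 12
f 11 12 3
f 12 1 13
f 12 13 3
f 13 1 14
f 13 14 3
f 14 1 15
f 14 15 3
f 15 1 16
f 15 16 3
f 16 1 17
f 16 17 3
f 17 1 18
f 17 18 3
f 18 1 2
f 18 2 3
f 20 19 22
f 20 22 21
f 22 19 23
f 22 23 21
f 23 19 24
f 23 24 21
f 24 19 25
f 24 25 21
f 25 19 26
f 25 26 21
f 26 19 27
f 26 27 21
f 27 19 28
f 27 28 21
f 28 19 29
f 28 29 21
f 29 19 30
f 29 30 21
f 30 19 31
f 30 31 21
f 31 19 32
f 31 32 21
f 32 19 33
f 32 33 21
f 33 19 34
f 33 34 21
f 34 19 35
f 34 35 21
f 35 19 36
f 35 36 21
f 36 19 20
f 36 20 21
f 37 74 53
f 74 48 77
f 53 77 42
f 74 77 53
f 37 53 49
f 53 42 54
f 49 54 38
f 53 54 49
f 37 49 58
f 49 38 59
f 58 59 44
f 49 59 58
f 37 58 70
f 58 44 73
f 70 73 47
f 58 73 70
f 37 70 74
f 70 47 78
f 74 78 48
f 70 78 74
f 38 54 65
f 54 42 68
f 65 68 46
f 54 68 65
f 42 77 55
f 77 48 76
f 55 76 41
f 77 76 55
f 48 78 75
f 78 47 71
f 75 71 39
f 78 71 75
f 47 73 72
f 73 44 60
f 72 60 43
f 73 60 72
f 44 59 64
f 59 38 61
f 64 61 45
f 59 61 64
f 40 66 52
f 66 46 67
f 52 67 41
f 66 67 52
f 40 52 50
f 52 41 51
f 50 51 39
f 52 51 50
f 40 50 57
f 50 39 56
f 57 56 43
f 50 56 57
f 40 57 62
f 57 43 63
f 62 63 45
f 57 63 62
f 40 62 66
f 62 45 69
f 66 69 46
f 62 69 66
f 41 67 55
f 67 46 68
f 55 68 42
f 67 68 55
f 39 51 75
f 51 41 76
f 75 76 48
f 51 76 75
f 43 56 72
f 56 39 71
f 72 71 47
f 56 71 72
f 45 63 64
f 63 43 60
f 64 60 44
f 63 60 64
f 46 69 65
f 69 45 61
f 65 61 38
f 69 61 65
f 80 79 82
f 80 82 81
f 82 79 83
f 82 83 81
f 83 79 84
f 83 84 81
f 84 79 85
f 84 85 81
f 85 79 86
f 85 86 81
f 86 79 87
f 86 87 81
f 87 79 88
f 87 88 81
f 88 79 89
f 88 89 81
f 89 79 90
f 89 90 81
f 90 79 91
f 90 91 81
f 91 79 92
f 91 92 81
f 92 79 80
f 92 80 81
f 94 96 93
f 97 94 93
f 93 96 95
f 95 97 93
f 94 100 96
f 98 94 97
f 98 100 94
f 96 100 95
f 99 97 95
f 95 100 99
f 99 98 97
f 100 98 99



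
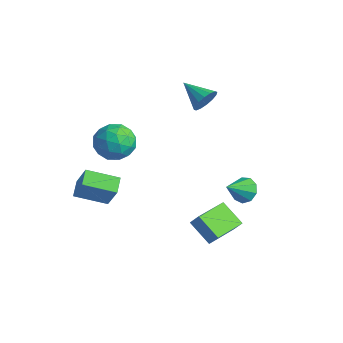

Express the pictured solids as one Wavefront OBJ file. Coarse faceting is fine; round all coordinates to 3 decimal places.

v -0.681 -2.201 1.868
v 0.24 -2.533 2.444
v -1.24 -3.947 1.756
v -0.319 -4.279 2.332
v -1.132 -3.683 2.855
v -0.787 -2.604 2.924
v -0.213 -3.876 1.276
v 0.132 -2.797 1.345
v 0.529 -3.568 2.078
v -0.039 -3.449 3.054
v -0.961 -3.031 1.146
v -1.529 -2.912 2.122
v -0.171 -2.213 2.166
v -0.829 -4.267 2.034
v -1.307 -3.916 2.341
v -0.765 -4.111 2.68
v -0.775 -2.255 2.448
v -0.233 -2.45 2.787
v -1.04 -3.127 3.028
v -0.767 -4.03 1.413
v -0.225 -4.225 1.752
v -0.235 -2.369 1.52
v 0.307 -2.564 1.859
v 0.04 -3.353 1.172
v 0.54 -3.017 2.289
v 0.211 -4.044 2.223
v 0.273 -3.807 1.602
v 0.476 -3.172 1.643
v 0.206 -2.947 2.863
v -0.123 -3.974 2.797
v -0.601 -3.623 3.105
v -0.398 -2.989 3.145
v 0.376 -3.556 2.648
v -0.877 -2.506 1.403
v -1.206 -3.533 1.337
v -0.602 -3.491 1.055
v -0.399 -2.857 1.095
v -1.211 -2.436 1.977
v -1.54 -3.463 1.911
v -1.476 -3.308 2.557
v -1.273 -2.673 2.598
v -1.376 -2.924 1.552
v 3.403 1.691 -1.444
v 4.145 1.857 -1.268
v 3.457 0.509 -0.556
v 3.817 2.1 -0.924
v 3.295 2.152 -0.824
v 2.824 1.988 -1.014
v 2.624 1.686 -1.405
v 2.789 1.385 -1.814
v 3.241 1.228 -2.051
v 3.769 1.288 -2.003
v 4.126 1.536 -1.694
v -2.54 -4.395 -2.841
v -1.728 -4.375 -1.394
v -3.201 -3.722 -2.479
v -2.389 -3.703 -1.032
v -1.491 -3.037 -3.448
v -0.679 -3.018 -2.001
v -2.152 -2.365 -3.086
v -1.34 -2.345 -1.639
v 3.679 -0.672 -4.172
v 2.411 -0.88 -3.306
v 3.21 1.227 -4.404
v 1.941 1.019 -3.537
v 4.119 -0.479 -3.483
v 2.85 -0.687 -2.616
v 3.649 1.42 -3.714
v 2.381 1.212 -2.848
v -1.468 3.061 1.64
v -1.124 2.714 2.285
v -2.952 2.779 2.28
v -1.158 3.12 2.385
v -1.275 3.51 2.286
v -1.444 3.779 2.013
v -1.62 3.857 1.64
v -1.755 3.721 1.268
v -1.813 3.408 0.994
v -1.779 3.003 0.894
v -1.662 2.613 0.994
v -1.493 2.343 1.266
v -1.317 2.265 1.639
v -1.182 2.401 2.012
f 1 38 17
f 38 12 41
f 17 41 6
f 38 41 17
f 1 17 13
f 17 6 18
f 13 18 2
f 17 18 13
f 1 13 22
f 13 2 23
f 22 23 8
f 13 23 22
f 1 22 34
f 22 8 37
f 34 37 11
f 22 37 34
f 1 34 38
f 34 11 42
f 38 42 12
f 34 42 38
f 2 18 29
f 18 6 32
f 29 32 10
f 18 32 29
f 6 41 19
f 41 12 40
f 19 40 5
f 41 40 19
f 12 42 39
f 42 11 35
f 39 35 3
f 42 35 39
f 11 37 36
f 37 8 24
f 36 24 7
f 37 24 36
f 8 23 28
f 23 2 25
f 28 25 9
f 23 25 28
f 4 30 16
f 30 10 31
f 16 31 5
f 30 31 16
f 4 16 14
f 16 5 15
f 14 15 3
f 16 15 14
f 4 14 21
f 14 3 20
f 21 20 7
f 14 20 21
f 4 21 26
f 21 7 27
f 26 27 9
f 21 27 26
f 4 26 30
f 26 9 33
f 30 33 10
f 26 33 30
f 5 31 19
f 31 10 32
f 19 32 6
f 31 32 19
f 3 15 39
f 15 5 40
f 39 40 12
f 15 40 39
f 7 20 36
f 20 3 35
f 36 35 11
f 20 35 36
f 9 27 28
f 27 7 24
f 28 24 8
f 27 24 28
f 10 33 29
f 33 9 25
f 29 25 2
f 33 25 29
f 44 43 46
f 44 46 45
f 46 43 47
f 46 47 45
f 47 43 48
f 47 48 45
f 48 43 49
f 48 49 45
f 49 43 50
f 49 50 45
f 50 43 51
f 50 51 45
f 51 43 52
f 51 52 45
f 52 43 53
f 52 53 45
f 53 43 44
f 53 44 45
f 55 57 54
f 58 55 54
f 54 57 56
f 56 58 54
f 55 61 57
f 59 55 58
f 59 61 55
f 57 61 56
f 60 58 56
f 56 61 60
f 60 59 58
f 61 59 60
f 63 65 62
f 66 63 62
f 62 65 64
f 64 66 62
f 63 69 65
f 67 63 66
f 67 69 63
f 65 69 64
f 68 66 64
f 64 69 68
f 68 67 66
f 69 67 68
f 71 70 73
f 71 73 72
f 73 70 74
f 73 74 72
f 74 70 75
f 74 75 72
f 75 70 76
f 75 76 72
f 76 70 77
f 76 77 72
f 77 70 78
f 77 78 72
f 78 70 79
f 78 79 72
f 79 70 80
f 79 80 72
f 80 70 81
f 80 81 72
f 81 70 82
f 81 82 72
f 82 70 83
f 82 83 72
f 83 70 71
f 83 71 72



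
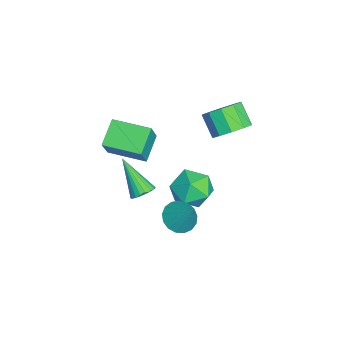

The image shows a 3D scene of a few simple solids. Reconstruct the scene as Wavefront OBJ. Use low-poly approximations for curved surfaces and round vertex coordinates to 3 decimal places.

v 2.786 1.781 -0.359
v 3.423 1.997 -0.862
v 3.514 2.419 0.839
v 3.175 2.313 -0.879
v 2.838 2.507 -0.778
v 2.489 2.535 -0.58
v 2.208 2.39 -0.332
v 2.059 2.105 -0.089
v 2.077 1.746 0.091
v 2.257 1.396 0.169
v 2.558 1.133 0.125
v 2.912 1.019 -0.029
v 3.236 1.079 -0.259
v 3.457 1.3 -0.511
v 3.525 1.631 -0.729
v -2.034 3.994 1.196
v -1.283 3.973 1.855
v -2.094 3.465 2.764
v -2.846 3.486 2.104
v -1.567 4.519 1.907
v -2.379 4.011 2.815
v -2.03 4.865 1.687
v -2.841 4.357 2.596
v -2.494 4.878 1.28
v -3.306 4.37 2.188
v -2.783 4.554 0.84
v -3.594 4.045 1.749
v -2.786 4.015 0.536
v -3.597 3.507 1.445
v -2.501 3.469 0.485
v -3.313 2.961 1.393
v -2.039 3.123 0.704
v -2.85 2.615 1.613
v -1.574 3.11 1.112
v -2.386 2.602 2.02
v -1.286 3.435 1.551
v -2.097 2.926 2.46
v 3.344 0.237 1.93
v 3.757 -0.199 1.925
v 2.376 -0.697 3.37
v 3.851 -0.039 2.092
v 3.858 0.168 2.231
v 3.776 0.387 2.318
v 3.619 0.58 2.338
v 3.415 0.714 2.287
v 3.198 0.765 2.175
v 3.007 0.725 2.02
v 2.873 0.6 1.85
v 2.821 0.413 1.693
v 2.86 0.195 1.578
v 2.982 -0.016 1.523
v 3.167 -0.183 1.539
v 3.382 -0.277 1.623
v 3.591 -0.283 1.759
v -2.644 -1.23 0.76
v -1.864 -1.419 2.063
v -2.082 0.563 0.685
v -1.303 0.374 1.988
v -1.457 -1.634 -0.008
v -0.678 -1.823 1.295
v -0.896 0.159 -0.083
v -0.116 -0.03 1.22
v -1.189 2.531 -1.18
v -0.368 2.967 -0.528
v 0.048 1.473 -2.032
v 0.869 1.909 -1.38
v 0.083 1.23 -0.923
v -0.682 1.884 -0.396
v 0.362 2.556 -2.164
v -0.403 3.21 -1.637
v 0.591 2.983 -1.136
v 0.418 2.163 -0.37
v -0.738 2.277 -2.19
v -0.911 1.457 -1.424
f 2 1 4
f 2 4 3
f 4 1 5
f 4 5 3
f 5 1 6
f 5 6 3
f 6 1 7
f 6 7 3
f 7 1 8
f 7 8 3
f 8 1 9
f 8 9 3
f 9 1 10
f 9 10 3
f 10 1 11
f 10 11 3
f 11 1 12
f 11 12 3
f 12 1 13
f 12 13 3
f 13 1 14
f 13 14 3
f 14 1 15
f 14 15 3
f 15 1 2
f 15 2 3
f 17 16 20
f 17 20 18
f 18 20 21
f 18 21 19
f 20 16 22
f 20 22 21
f 21 22 23
f 21 23 19
f 22 16 24
f 22 24 23
f 23 24 25
f 23 25 19
f 24 16 26
f 24 26 25
f 25 26 27
f 25 27 19
f 26 16 28
f 26 28 27
f 27 28 29
f 27 29 19
f 28 16 30
f 28 30 29
f 29 30 31
f 29 31 19
f 30 16 32
f 30 32 31
f 31 32 33
f 31 33 19
f 32 16 34
f 32 34 33
f 33 34 35
f 33 35 19
f 34 16 36
f 34 36 35
f 35 36 37
f 35 37 19
f 36 16 17
f 36 17 37
f 37 17 18
f 37 18 19
f 39 38 41
f 39 41 40
f 41 38 42
f 41 42 40
f 42 38 43
f 42 43 40
f 43 38 44
f 43 44 40
f 44 38 45
f 44 45 40
f 45 38 46
f 45 46 40
f 46 38 47
f 46 47 40
f 47 38 48
f 47 48 40
f 48 38 49
f 48 49 40
f 49 38 50
f 49 50 40
f 50 38 51
f 50 51 40
f 51 38 52
f 51 52 40
f 52 38 53
f 52 53 40
f 53 38 54
f 53 54 40
f 54 38 39
f 54 39 40
f 56 58 55
f 59 56 55
f 55 58 57
f 57 59 55
f 56 62 58
f 60 56 59
f 60 62 56
f 58 62 57
f 61 59 57
f 57 62 61
f 61 60 59
f 62 60 61
f 63 74 68
f 63 68 64
f 63 64 70
f 63 70 73
f 63 73 74
f 64 68 72
f 68 74 67
f 74 73 65
f 73 70 69
f 70 64 71
f 66 72 67
f 66 67 65
f 66 65 69
f 66 69 71
f 66 71 72
f 67 72 68
f 65 67 74
f 69 65 73
f 71 69 70
f 72 71 64



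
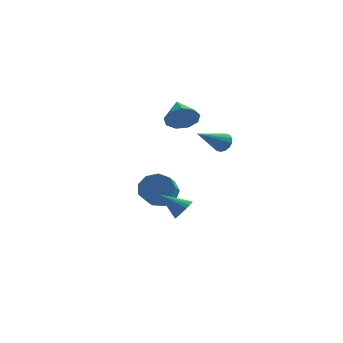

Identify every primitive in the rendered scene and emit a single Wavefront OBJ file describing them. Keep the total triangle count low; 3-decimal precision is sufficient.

v 2.474 -2.903 -1.914
v 2.787 -2.443 -1.523
v 1.246 -2.857 -0.986
v 2.652 -2.279 -1.709
v 2.486 -2.223 -1.932
v 2.318 -2.285 -2.151
v 2.178 -2.453 -2.329
v 2.088 -2.7 -2.435
v 2.065 -2.981 -2.451
v 2.113 -3.249 -2.375
v 2.224 -3.457 -2.218
v 2.377 -3.569 -2.009
v 2.548 -3.566 -1.784
v 2.706 -3.449 -1.581
v 2.823 -3.237 -1.435
v 2.881 -2.967 -1.372
v 2.868 -2.686 -1.403
v 0.159 2.905 -3.024
v 0.475 2.38 -3.814
v 0.417 1.43 -3.206
v 0.101 1.955 -2.416
v 1.01 2.586 -3.441
v 0.952 1.636 -2.833
v 1.147 2.942 -2.873
v 1.089 1.991 -2.265
v 0.821 3.28 -2.376
v 0.763 2.33 -1.767
v 0.186 3.443 -2.182
v 0.128 2.493 -1.573
v -0.462 3.354 -2.382
v -0.52 2.404 -1.773
v -0.819 3.055 -2.883
v -0.877 2.105 -2.274
v -0.719 2.686 -3.45
v -0.777 1.736 -2.841
v -0.208 2.42 -3.818
v -0.266 1.469 -3.209
v 3.165 4.384 0.18
v 3.502 4.498 0.712
v 2.035 3.056 1.18
v 3.252 4.716 0.72
v 2.98 4.845 0.583
v 2.757 4.85 0.338
v 2.643 4.731 0.05
v 2.67 4.518 -0.202
v 2.829 4.269 -0.352
v 3.078 4.051 -0.36
v 3.351 3.922 -0.223
v 3.574 3.917 0.022
v 3.687 4.037 0.309
v 3.661 4.249 0.562
v 1.275 2.907 2.248
v 1.916 2.77 2.95
v 0.745 4.233 2.992
v 2.178 3.141 2.476
v 2.018 3.403 1.895
v 1.511 3.433 1.48
v 0.893 3.217 1.423
v 0.454 2.857 1.753
v 0.4 2.519 2.314
v 0.755 2.364 2.844
v 1.354 2.463 3.095
f 2 1 4
f 2 4 3
f 4 1 5
f 4 5 3
f 5 1 6
f 5 6 3
f 6 1 7
f 6 7 3
f 7 1 8
f 7 8 3
f 8 1 9
f 8 9 3
f 9 1 10
f 9 10 3
f 10 1 11
f 10 11 3
f 11 1 12
f 11 12 3
f 12 1 13
f 12 13 3
f 13 1 14
f 13 14 3
f 14 1 15
f 14 15 3
f 15 1 16
f 15 16 3
f 16 1 17
f 16 17 3
f 17 1 2
f 17 2 3
f 19 18 22
f 19 22 20
f 20 22 23
f 20 23 21
f 22 18 24
f 22 24 23
f 23 24 25
f 23 25 21
f 24 18 26
f 24 26 25
f 25 26 27
f 25 27 21
f 26 18 28
f 26 28 27
f 27 28 29
f 27 29 21
f 28 18 30
f 28 30 29
f 29 30 31
f 29 31 21
f 30 18 32
f 30 32 31
f 31 32 33
f 31 33 21
f 32 18 34
f 32 34 33
f 33 34 35
f 33 35 21
f 34 18 36
f 34 36 35
f 35 36 37
f 35 37 21
f 36 18 19
f 36 19 37
f 37 19 20
f 37 20 21
f 39 38 41
f 39 41 40
f 41 38 42
f 41 42 40
f 42 38 43
f 42 43 40
f 43 38 44
f 43 44 40
f 44 38 45
f 44 45 40
f 45 38 46
f 45 46 40
f 46 38 47
f 46 47 40
f 47 38 48
f 47 48 40
f 48 38 49
f 48 49 40
f 49 38 50
f 49 50 40
f 50 38 51
f 50 51 40
f 51 38 39
f 51 39 40
f 53 52 55
f 53 55 54
f 55 52 56
f 55 56 54
f 56 52 57
f 56 57 54
f 57 52 58
f 57 58 54
f 58 52 59
f 58 59 54
f 59 52 60
f 59 60 54
f 60 52 61
f 60 61 54
f 61 52 62
f 61 62 54
f 62 52 53
f 62 53 54



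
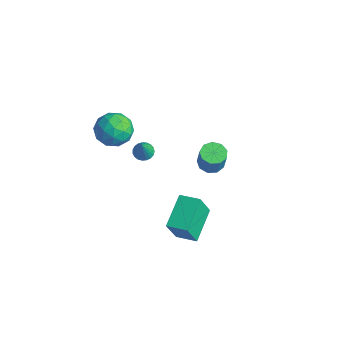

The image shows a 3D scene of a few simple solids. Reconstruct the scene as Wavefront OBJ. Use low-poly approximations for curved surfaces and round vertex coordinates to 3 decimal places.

v -3.591 -1.219 -1.362
v -3.247 -0.704 -1.339
v -2.909 -1.741 0.082
v -3.46 -0.632 -1.212
v -3.695 -0.662 -1.112
v -3.913 -0.788 -1.054
v -4.075 -0.989 -1.05
v -4.153 -1.229 -1.1
v -4.134 -1.468 -1.195
v -4.021 -1.664 -1.319
v -3.834 -1.783 -1.451
v -3.605 -1.804 -1.567
v -3.373 -1.725 -1.647
v -3.179 -1.558 -1.679
v -3.056 -1.332 -1.655
v -3.026 -1.087 -1.581
v -3.093 -0.865 -1.469
v 0.423 0.67 0.099
v 1.03 1.112 -0.07
v 1.504 0.973 1.272
v 0.897 0.53 1.441
v 0.631 1.411 0.102
v 1.106 1.271 1.444
v 0.135 1.363 0.273
v 0.61 1.223 1.615
v -0.226 0.99 0.362
v 0.248 0.851 1.704
v -0.284 0.468 0.328
v 0.191 0.328 1.67
v -0.011 0.04 0.187
v 0.463 -0.1 1.529
v 0.464 -0.093 0.005
v 0.939 -0.233 1.347
v 0.921 0.131 -0.133
v 1.396 -0.009 1.208
v 1.144 0.607 -0.163
v 1.619 0.467 1.179
v -2.95 -2.696 3.141
v -2.08 -2.889 2.388
v -4.04 -3.911 2.192
v -3.17 -4.104 1.439
v -3.083 -4.481 2.54
v -2.41 -3.73 3.127
v -3.71 -3.07 1.453
v -3.037 -2.319 2.04
v -2.549 -3.12 1.345
v -2.162 -3.992 2.017
v -3.958 -2.808 2.563
v -3.571 -3.68 3.235
v -2.419 -2.686 2.848
v -3.701 -4.114 1.732
v -3.65 -4.336 2.379
v -3.138 -4.449 1.937
v -2.613 -3.18 3.282
v -2.102 -3.294 2.84
v -2.692 -4.23 2.929
v -4.018 -3.506 1.74
v -3.507 -3.62 1.298
v -2.982 -2.351 2.643
v -2.47 -2.464 2.201
v -3.428 -2.57 1.651
v -2.184 -2.935 1.792
v -2.824 -3.649 1.234
v -3.142 -3.041 1.243
v -2.746 -2.6 1.588
v -1.956 -3.448 2.187
v -2.596 -4.162 1.629
v -2.546 -4.384 2.276
v -2.15 -3.942 2.621
v -2.232 -3.583 1.574
v -3.524 -2.638 2.951
v -4.164 -3.352 2.393
v -3.97 -2.858 1.959
v -3.574 -2.416 2.304
v -3.296 -3.151 3.346
v -3.936 -3.865 2.788
v -3.374 -4.2 2.992
v -2.978 -3.759 3.337
v -3.888 -3.217 3.006
v 2.512 -2.055 -0.505
v 2.741 -2.814 1.144
v 3.525 -1.396 -0.342
v 3.754 -2.155 1.307
v 3.646 -3.585 -1.367
v 3.875 -4.344 0.282
v 4.659 -2.926 -1.204
v 4.888 -3.685 0.445
f 2 1 4
f 2 4 3
f 4 1 5
f 4 5 3
f 5 1 6
f 5 6 3
f 6 1 7
f 6 7 3
f 7 1 8
f 7 8 3
f 8 1 9
f 8 9 3
f 9 1 10
f 9 10 3
f 10 1 11
f 10 11 3
f 11 1 12
f 11 12 3
f 12 1 13
f 12 13 3
f 13 1 14
f 13 14 3
f 14 1 15
f 14 15 3
f 15 1 16
f 15 16 3
f 16 1 17
f 16 17 3
f 17 1 2
f 17 2 3
f 19 18 22
f 19 22 20
f 20 22 23
f 20 23 21
f 22 18 24
f 22 24 23
f 23 24 25
f 23 25 21
f 24 18 26
f 24 26 25
f 25 26 27
f 25 27 21
f 26 18 28
f 26 28 27
f 27 28 29
f 27 29 21
f 28 18 30
f 28 30 29
f 29 30 31
f 29 31 21
f 30 18 32
f 30 32 31
f 31 32 33
f 31 33 21
f 32 18 34
f 32 34 33
f 33 34 35
f 33 35 21
f 34 18 36
f 34 36 35
f 35 36 37
f 35 37 21
f 36 18 19
f 36 19 37
f 37 19 20
f 37 20 21
f 38 75 54
f 75 49 78
f 54 78 43
f 75 78 54
f 38 54 50
f 54 43 55
f 50 55 39
f 54 55 50
f 38 50 59
f 50 39 60
f 59 60 45
f 50 60 59
f 38 59 71
f 59 45 74
f 71 74 48
f 59 74 71
f 38 71 75
f 71 48 79
f 75 79 49
f 71 79 75
f 39 55 66
f 55 43 69
f 66 69 47
f 55 69 66
f 43 78 56
f 78 49 77
f 56 77 42
f 78 77 56
f 49 79 76
f 79 48 72
f 76 72 40
f 79 72 76
f 48 74 73
f 74 45 61
f 73 61 44
f 74 61 73
f 45 60 65
f 60 39 62
f 65 62 46
f 60 62 65
f 41 67 53
f 67 47 68
f 53 68 42
f 67 68 53
f 41 53 51
f 53 42 52
f 51 52 40
f 53 52 51
f 41 51 58
f 51 40 57
f 58 57 44
f 51 57 58
f 41 58 63
f 58 44 64
f 63 64 46
f 58 64 63
f 41 63 67
f 63 46 70
f 67 70 47
f 63 70 67
f 42 68 56
f 68 47 69
f 56 69 43
f 68 69 56
f 40 52 76
f 52 42 77
f 76 77 49
f 52 77 76
f 44 57 73
f 57 40 72
f 73 72 48
f 57 72 73
f 46 64 65
f 64 44 61
f 65 61 45
f 64 61 65
f 47 70 66
f 70 46 62
f 66 62 39
f 70 62 66
f 81 83 80
f 84 81 80
f 80 83 82
f 82 84 80
f 81 87 83
f 85 81 84
f 85 87 81
f 83 87 82
f 86 84 82
f 82 87 86
f 86 85 84
f 87 85 86

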